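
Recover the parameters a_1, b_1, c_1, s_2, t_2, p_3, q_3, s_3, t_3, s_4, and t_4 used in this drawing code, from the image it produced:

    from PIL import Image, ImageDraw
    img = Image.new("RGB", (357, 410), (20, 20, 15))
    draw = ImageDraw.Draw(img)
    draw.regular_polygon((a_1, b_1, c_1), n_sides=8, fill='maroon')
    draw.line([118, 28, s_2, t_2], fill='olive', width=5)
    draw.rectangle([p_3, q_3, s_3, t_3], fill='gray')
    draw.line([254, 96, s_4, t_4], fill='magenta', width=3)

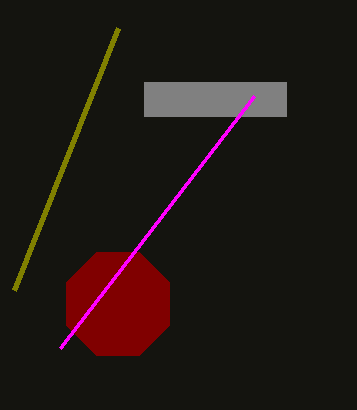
a_1 = 118; b_1 = 304; c_1 = 56; s_2 = 14; t_2 = 290; p_3 = 144; q_3 = 82; s_3 = 286; t_3 = 116; s_4 = 60; t_4 = 348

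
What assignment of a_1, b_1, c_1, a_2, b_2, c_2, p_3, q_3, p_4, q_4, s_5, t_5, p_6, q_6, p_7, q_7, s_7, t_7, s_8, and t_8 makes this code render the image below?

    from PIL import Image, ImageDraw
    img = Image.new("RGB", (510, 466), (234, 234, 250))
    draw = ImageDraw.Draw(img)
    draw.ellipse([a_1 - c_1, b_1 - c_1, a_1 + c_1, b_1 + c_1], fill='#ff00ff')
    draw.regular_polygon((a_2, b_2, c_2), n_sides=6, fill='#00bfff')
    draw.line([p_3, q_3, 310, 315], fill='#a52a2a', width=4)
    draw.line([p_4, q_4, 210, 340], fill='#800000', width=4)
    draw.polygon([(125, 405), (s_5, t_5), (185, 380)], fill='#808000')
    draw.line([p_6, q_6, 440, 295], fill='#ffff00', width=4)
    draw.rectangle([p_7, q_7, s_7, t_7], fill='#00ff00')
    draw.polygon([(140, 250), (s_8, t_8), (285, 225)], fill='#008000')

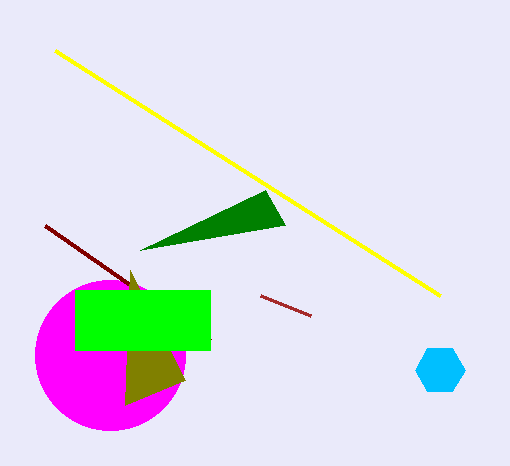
a_1 = 110
b_1 = 355
c_1 = 75
a_2 = 440
b_2 = 370
c_2 = 25
p_3 = 260
q_3 = 295
p_4 = 45
q_4 = 225
s_5 = 130
t_5 = 270
p_6 = 55
q_6 = 50
p_7 = 75
q_7 = 290
s_7 = 210
t_7 = 350
s_8 = 265
t_8 = 190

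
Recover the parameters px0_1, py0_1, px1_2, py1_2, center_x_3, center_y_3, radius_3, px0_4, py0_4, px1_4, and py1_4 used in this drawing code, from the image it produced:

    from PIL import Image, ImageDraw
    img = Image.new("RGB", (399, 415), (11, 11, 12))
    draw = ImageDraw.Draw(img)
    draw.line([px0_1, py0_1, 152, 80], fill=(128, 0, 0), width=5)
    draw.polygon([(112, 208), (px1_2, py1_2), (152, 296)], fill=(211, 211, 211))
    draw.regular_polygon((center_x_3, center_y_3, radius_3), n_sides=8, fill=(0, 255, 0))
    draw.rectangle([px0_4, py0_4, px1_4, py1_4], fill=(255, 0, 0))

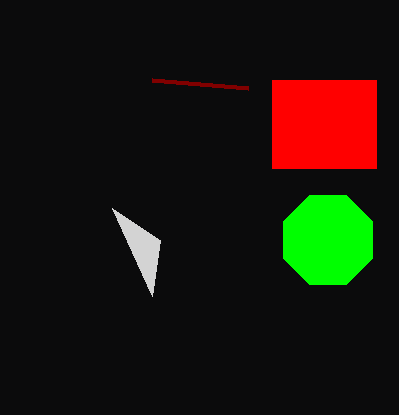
px0_1 = 248; py0_1 = 88; px1_2 = 160; py1_2 = 240; center_x_3 = 328; center_y_3 = 240; radius_3 = 48; px0_4 = 272; py0_4 = 80; px1_4 = 376; py1_4 = 168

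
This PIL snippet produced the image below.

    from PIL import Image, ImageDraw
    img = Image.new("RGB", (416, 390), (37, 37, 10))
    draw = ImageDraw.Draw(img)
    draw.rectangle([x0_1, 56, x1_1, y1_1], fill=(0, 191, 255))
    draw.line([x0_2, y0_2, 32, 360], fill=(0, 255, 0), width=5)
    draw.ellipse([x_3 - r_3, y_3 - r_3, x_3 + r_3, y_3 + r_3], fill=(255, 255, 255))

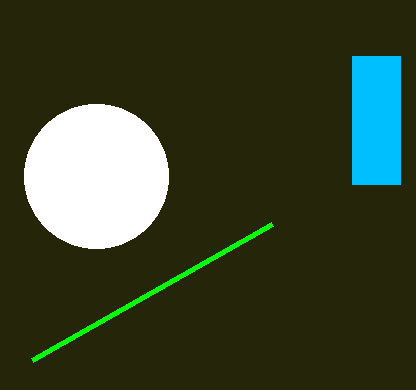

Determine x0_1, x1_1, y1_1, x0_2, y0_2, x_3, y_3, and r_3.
x0_1 = 352, x1_1 = 400, y1_1 = 184, x0_2 = 272, y0_2 = 224, x_3 = 96, y_3 = 176, r_3 = 72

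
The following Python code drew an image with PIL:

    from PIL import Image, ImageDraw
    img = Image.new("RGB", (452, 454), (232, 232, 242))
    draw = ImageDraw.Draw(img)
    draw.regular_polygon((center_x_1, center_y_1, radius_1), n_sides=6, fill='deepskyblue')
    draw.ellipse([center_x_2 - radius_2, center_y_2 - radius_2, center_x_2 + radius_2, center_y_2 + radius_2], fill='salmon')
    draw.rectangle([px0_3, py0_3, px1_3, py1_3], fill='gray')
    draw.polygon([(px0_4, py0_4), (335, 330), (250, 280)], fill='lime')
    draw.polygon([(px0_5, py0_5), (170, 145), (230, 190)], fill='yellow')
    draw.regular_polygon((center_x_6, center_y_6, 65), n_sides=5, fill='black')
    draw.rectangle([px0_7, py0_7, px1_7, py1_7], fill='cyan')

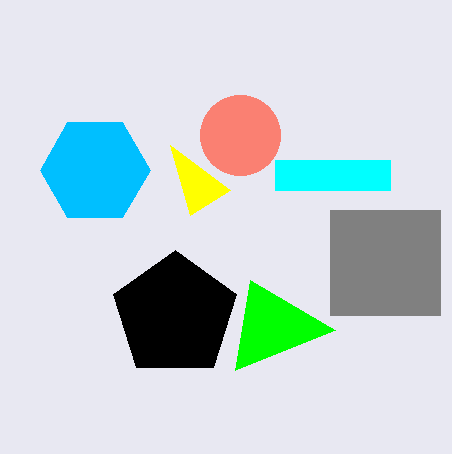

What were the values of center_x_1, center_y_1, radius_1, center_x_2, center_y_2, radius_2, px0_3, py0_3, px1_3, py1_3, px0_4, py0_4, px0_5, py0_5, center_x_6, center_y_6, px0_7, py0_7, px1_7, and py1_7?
center_x_1 = 95, center_y_1 = 170, radius_1 = 55, center_x_2 = 240, center_y_2 = 135, radius_2 = 40, px0_3 = 330, py0_3 = 210, px1_3 = 440, py1_3 = 315, px0_4 = 235, py0_4 = 370, px0_5 = 190, py0_5 = 215, center_x_6 = 175, center_y_6 = 315, px0_7 = 275, py0_7 = 160, px1_7 = 390, py1_7 = 190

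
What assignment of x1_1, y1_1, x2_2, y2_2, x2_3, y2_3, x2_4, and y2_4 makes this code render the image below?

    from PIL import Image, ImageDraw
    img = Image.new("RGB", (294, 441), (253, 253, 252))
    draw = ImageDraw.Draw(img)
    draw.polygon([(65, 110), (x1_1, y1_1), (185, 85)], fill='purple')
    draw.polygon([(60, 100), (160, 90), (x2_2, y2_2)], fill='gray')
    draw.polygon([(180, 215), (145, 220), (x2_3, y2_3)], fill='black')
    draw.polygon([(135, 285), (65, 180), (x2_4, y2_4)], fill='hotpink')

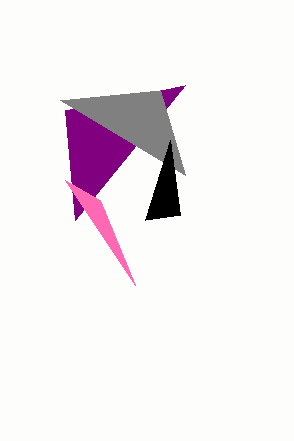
x1_1 = 75, y1_1 = 220, x2_2 = 185, y2_2 = 175, x2_3 = 170, y2_3 = 140, x2_4 = 100, y2_4 = 200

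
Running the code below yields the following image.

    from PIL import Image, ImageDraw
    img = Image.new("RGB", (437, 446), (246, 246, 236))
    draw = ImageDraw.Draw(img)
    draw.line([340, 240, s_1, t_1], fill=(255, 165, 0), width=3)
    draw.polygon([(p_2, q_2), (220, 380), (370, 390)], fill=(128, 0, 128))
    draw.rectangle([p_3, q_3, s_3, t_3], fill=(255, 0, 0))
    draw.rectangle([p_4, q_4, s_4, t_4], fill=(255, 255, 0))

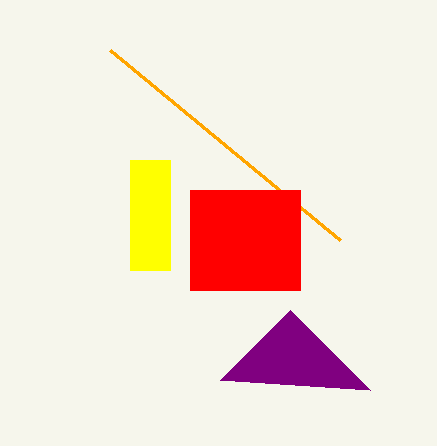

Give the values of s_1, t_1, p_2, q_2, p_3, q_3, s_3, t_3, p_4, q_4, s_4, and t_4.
s_1 = 110, t_1 = 50, p_2 = 290, q_2 = 310, p_3 = 190, q_3 = 190, s_3 = 300, t_3 = 290, p_4 = 130, q_4 = 160, s_4 = 170, t_4 = 270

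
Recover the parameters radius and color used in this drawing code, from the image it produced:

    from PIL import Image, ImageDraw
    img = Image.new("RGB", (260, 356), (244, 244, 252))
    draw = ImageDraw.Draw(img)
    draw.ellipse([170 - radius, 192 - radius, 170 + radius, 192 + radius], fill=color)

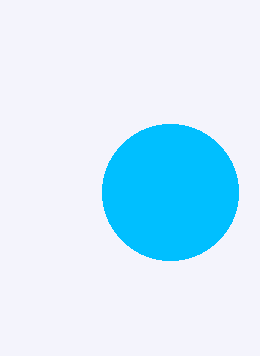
radius = 68, color = 'deepskyblue'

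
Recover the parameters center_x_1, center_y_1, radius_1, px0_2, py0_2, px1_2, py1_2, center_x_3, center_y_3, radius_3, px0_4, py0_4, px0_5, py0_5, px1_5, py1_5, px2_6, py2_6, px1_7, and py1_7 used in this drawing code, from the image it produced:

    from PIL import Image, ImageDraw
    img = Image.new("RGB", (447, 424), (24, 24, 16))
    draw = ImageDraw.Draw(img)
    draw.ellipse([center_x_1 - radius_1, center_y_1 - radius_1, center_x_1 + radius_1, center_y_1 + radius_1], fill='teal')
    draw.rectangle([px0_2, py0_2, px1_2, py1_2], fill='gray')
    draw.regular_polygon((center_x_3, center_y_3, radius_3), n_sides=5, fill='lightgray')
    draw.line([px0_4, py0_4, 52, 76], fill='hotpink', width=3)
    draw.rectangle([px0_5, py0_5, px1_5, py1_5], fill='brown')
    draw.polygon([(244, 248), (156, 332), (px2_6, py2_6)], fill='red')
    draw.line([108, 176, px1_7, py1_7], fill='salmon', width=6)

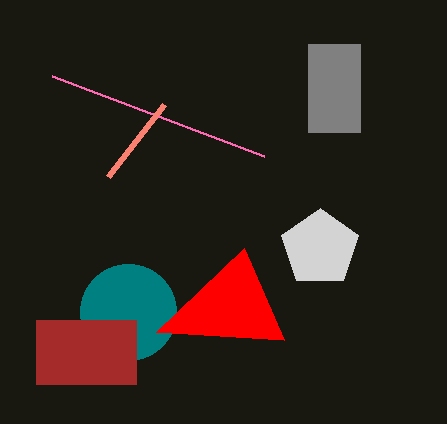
center_x_1 = 128
center_y_1 = 312
radius_1 = 48
px0_2 = 308
py0_2 = 44
px1_2 = 360
py1_2 = 132
center_x_3 = 320
center_y_3 = 248
radius_3 = 40
px0_4 = 264
py0_4 = 156
px0_5 = 36
py0_5 = 320
px1_5 = 136
py1_5 = 384
px2_6 = 284
py2_6 = 340
px1_7 = 164
py1_7 = 104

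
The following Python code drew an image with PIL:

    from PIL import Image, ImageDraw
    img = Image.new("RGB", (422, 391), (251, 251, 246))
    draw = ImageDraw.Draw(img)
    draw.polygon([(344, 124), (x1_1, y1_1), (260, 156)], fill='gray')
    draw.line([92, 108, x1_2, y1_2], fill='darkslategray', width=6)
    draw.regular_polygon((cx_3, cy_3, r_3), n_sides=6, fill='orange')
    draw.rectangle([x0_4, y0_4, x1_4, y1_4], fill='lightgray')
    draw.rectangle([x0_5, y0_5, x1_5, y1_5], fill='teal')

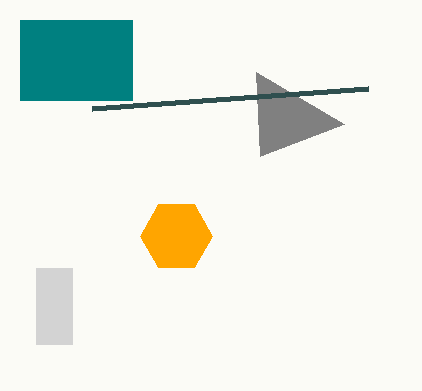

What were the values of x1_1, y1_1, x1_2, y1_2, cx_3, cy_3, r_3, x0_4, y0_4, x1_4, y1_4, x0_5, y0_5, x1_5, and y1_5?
x1_1 = 256; y1_1 = 72; x1_2 = 368; y1_2 = 88; cx_3 = 176; cy_3 = 236; r_3 = 36; x0_4 = 36; y0_4 = 268; x1_4 = 72; y1_4 = 344; x0_5 = 20; y0_5 = 20; x1_5 = 132; y1_5 = 100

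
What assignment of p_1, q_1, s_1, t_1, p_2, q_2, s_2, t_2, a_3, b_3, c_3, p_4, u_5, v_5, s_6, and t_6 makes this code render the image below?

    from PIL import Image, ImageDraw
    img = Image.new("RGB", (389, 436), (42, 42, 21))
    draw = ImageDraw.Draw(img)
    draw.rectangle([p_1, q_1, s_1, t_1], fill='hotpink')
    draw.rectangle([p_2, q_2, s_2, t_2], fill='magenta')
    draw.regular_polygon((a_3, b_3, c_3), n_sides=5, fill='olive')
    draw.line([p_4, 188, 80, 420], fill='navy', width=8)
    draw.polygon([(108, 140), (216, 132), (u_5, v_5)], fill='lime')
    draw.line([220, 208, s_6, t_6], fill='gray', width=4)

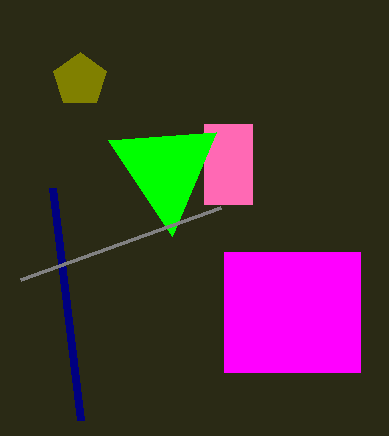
p_1 = 204
q_1 = 124
s_1 = 252
t_1 = 204
p_2 = 224
q_2 = 252
s_2 = 360
t_2 = 372
a_3 = 80
b_3 = 80
c_3 = 28
p_4 = 52
u_5 = 172
v_5 = 236
s_6 = 20
t_6 = 280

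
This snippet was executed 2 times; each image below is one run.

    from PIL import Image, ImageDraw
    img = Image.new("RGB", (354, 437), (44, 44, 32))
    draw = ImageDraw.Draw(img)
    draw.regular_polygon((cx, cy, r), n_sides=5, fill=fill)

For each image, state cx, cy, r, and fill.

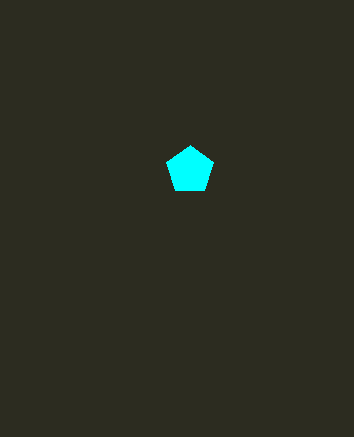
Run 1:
cx = 190, cy = 170, r = 25, fill = 'cyan'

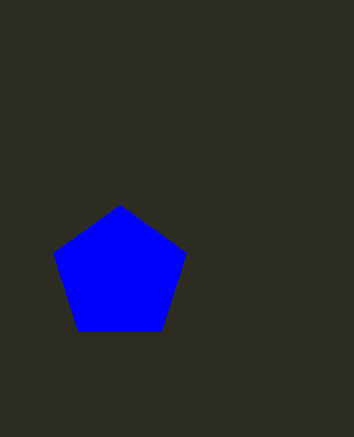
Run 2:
cx = 120, cy = 275, r = 70, fill = 'blue'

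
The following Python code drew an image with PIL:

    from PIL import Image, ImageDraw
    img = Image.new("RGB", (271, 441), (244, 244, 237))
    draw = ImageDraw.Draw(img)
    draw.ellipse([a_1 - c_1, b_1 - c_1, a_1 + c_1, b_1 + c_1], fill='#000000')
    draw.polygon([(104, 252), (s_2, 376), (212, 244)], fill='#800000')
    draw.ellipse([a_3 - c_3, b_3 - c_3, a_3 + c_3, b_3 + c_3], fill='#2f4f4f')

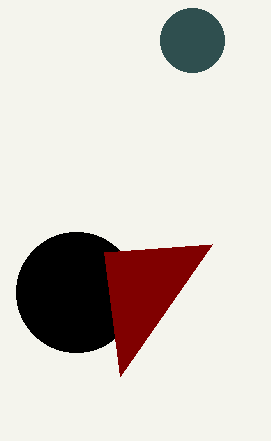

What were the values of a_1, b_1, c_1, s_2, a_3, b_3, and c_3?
a_1 = 76, b_1 = 292, c_1 = 60, s_2 = 120, a_3 = 192, b_3 = 40, c_3 = 32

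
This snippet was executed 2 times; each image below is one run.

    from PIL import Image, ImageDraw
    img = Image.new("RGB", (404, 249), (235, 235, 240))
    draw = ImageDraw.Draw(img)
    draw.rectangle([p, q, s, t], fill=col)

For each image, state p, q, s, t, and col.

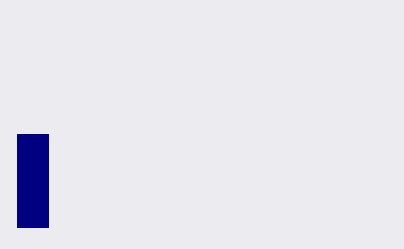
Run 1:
p = 17; q = 134; s = 48; t = 227; col = 'navy'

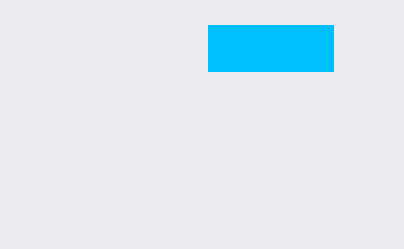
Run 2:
p = 208, q = 25, s = 333, t = 71, col = 'deepskyblue'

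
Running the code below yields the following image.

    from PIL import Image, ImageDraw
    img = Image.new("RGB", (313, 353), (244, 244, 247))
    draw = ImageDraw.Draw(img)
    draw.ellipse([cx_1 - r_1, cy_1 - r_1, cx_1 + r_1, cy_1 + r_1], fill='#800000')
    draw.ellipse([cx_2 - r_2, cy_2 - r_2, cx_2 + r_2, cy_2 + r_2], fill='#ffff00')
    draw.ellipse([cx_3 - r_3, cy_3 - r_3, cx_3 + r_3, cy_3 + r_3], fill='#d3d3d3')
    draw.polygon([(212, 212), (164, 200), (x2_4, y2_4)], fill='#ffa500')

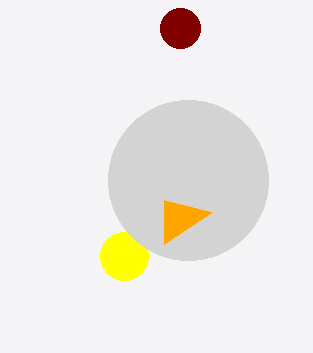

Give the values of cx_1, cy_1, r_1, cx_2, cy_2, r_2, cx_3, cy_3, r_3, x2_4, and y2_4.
cx_1 = 180
cy_1 = 28
r_1 = 20
cx_2 = 124
cy_2 = 256
r_2 = 24
cx_3 = 188
cy_3 = 180
r_3 = 80
x2_4 = 164
y2_4 = 244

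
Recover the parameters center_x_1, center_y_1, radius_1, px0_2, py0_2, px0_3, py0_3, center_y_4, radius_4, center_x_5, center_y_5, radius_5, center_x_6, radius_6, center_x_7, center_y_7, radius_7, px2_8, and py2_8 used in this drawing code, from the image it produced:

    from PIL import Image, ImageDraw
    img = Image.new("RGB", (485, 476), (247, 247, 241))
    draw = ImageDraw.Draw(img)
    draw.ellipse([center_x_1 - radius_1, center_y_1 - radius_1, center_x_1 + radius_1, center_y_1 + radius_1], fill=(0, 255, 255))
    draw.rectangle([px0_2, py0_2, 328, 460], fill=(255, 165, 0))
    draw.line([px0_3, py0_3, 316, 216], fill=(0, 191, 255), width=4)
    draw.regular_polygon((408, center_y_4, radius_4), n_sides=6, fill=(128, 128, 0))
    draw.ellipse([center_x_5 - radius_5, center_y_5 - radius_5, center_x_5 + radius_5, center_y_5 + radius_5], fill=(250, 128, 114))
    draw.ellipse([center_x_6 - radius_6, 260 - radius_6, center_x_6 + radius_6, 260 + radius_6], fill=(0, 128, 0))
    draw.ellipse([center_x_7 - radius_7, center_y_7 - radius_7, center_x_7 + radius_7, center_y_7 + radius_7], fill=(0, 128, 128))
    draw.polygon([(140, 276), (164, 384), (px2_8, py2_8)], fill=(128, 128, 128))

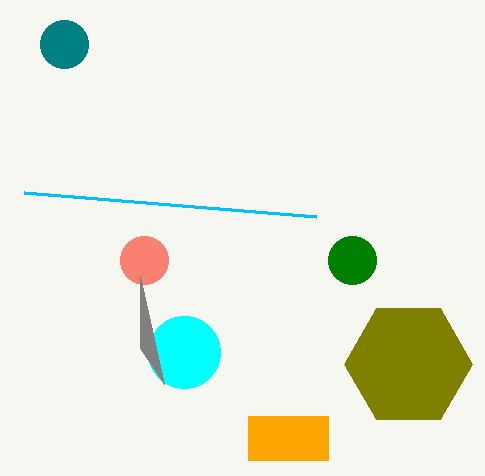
center_x_1 = 184
center_y_1 = 352
radius_1 = 36
px0_2 = 248
py0_2 = 416
px0_3 = 24
py0_3 = 192
center_y_4 = 364
radius_4 = 64
center_x_5 = 144
center_y_5 = 260
radius_5 = 24
center_x_6 = 352
radius_6 = 24
center_x_7 = 64
center_y_7 = 44
radius_7 = 24
px2_8 = 140
py2_8 = 348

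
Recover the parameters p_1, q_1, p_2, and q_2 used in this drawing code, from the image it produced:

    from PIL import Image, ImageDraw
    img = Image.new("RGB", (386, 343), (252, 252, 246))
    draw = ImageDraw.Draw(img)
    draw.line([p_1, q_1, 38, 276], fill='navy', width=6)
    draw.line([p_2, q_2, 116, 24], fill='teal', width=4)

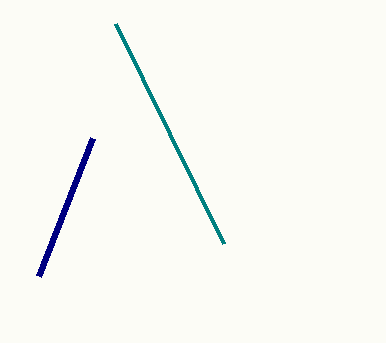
p_1 = 92, q_1 = 138, p_2 = 224, q_2 = 244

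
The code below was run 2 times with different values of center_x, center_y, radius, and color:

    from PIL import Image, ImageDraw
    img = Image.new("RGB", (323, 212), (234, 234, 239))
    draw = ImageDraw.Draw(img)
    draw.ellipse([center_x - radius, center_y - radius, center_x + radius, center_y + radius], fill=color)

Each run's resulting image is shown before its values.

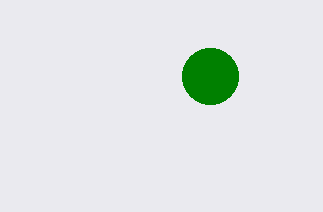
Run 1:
center_x = 210
center_y = 76
radius = 28
color = 'green'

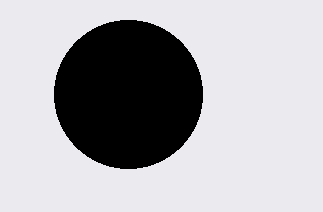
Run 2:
center_x = 128; center_y = 94; radius = 74; color = 'black'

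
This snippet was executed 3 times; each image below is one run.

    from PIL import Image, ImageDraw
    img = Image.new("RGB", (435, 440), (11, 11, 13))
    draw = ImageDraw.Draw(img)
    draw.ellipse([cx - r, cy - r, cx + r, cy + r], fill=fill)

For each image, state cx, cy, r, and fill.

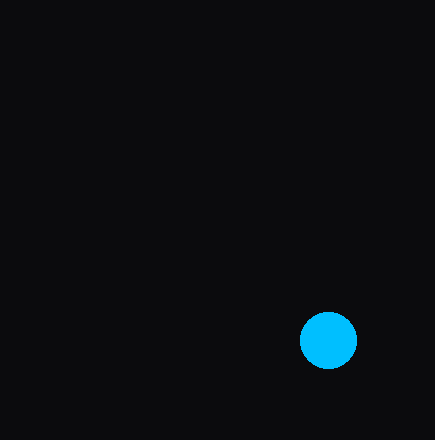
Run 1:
cx = 328
cy = 340
r = 28
fill = 'deepskyblue'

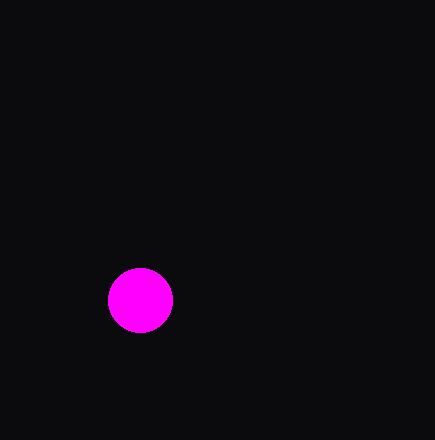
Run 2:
cx = 140
cy = 300
r = 32
fill = 'magenta'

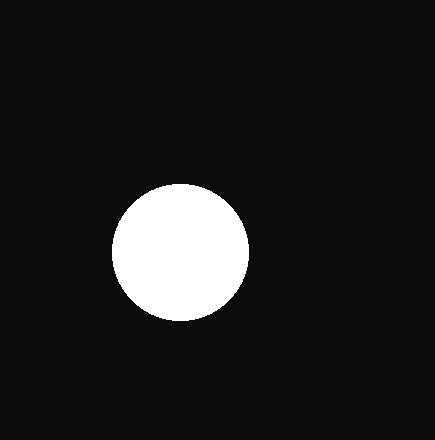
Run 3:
cx = 180; cy = 252; r = 68; fill = 'white'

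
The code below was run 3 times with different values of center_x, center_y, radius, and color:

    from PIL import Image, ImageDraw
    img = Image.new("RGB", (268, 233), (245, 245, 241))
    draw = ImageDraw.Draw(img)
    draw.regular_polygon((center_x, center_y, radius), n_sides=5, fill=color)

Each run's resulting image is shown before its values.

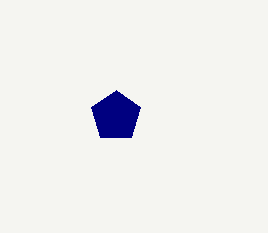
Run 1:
center_x = 116; center_y = 116; radius = 26; color = 'navy'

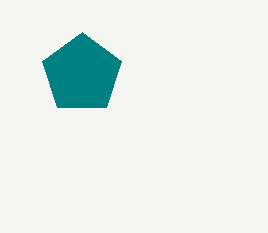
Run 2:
center_x = 82; center_y = 74; radius = 42; color = 'teal'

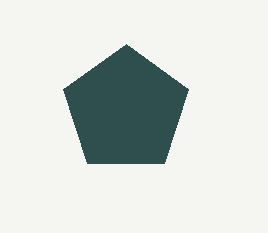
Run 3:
center_x = 126, center_y = 110, radius = 66, color = 'darkslategray'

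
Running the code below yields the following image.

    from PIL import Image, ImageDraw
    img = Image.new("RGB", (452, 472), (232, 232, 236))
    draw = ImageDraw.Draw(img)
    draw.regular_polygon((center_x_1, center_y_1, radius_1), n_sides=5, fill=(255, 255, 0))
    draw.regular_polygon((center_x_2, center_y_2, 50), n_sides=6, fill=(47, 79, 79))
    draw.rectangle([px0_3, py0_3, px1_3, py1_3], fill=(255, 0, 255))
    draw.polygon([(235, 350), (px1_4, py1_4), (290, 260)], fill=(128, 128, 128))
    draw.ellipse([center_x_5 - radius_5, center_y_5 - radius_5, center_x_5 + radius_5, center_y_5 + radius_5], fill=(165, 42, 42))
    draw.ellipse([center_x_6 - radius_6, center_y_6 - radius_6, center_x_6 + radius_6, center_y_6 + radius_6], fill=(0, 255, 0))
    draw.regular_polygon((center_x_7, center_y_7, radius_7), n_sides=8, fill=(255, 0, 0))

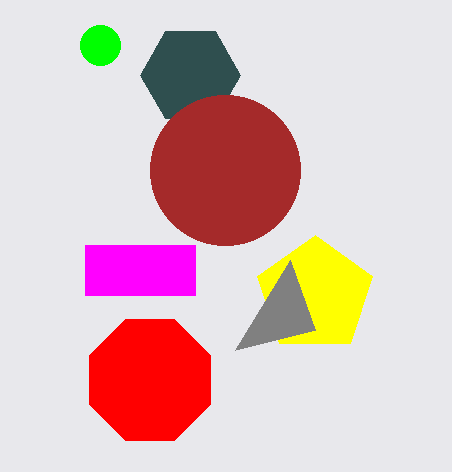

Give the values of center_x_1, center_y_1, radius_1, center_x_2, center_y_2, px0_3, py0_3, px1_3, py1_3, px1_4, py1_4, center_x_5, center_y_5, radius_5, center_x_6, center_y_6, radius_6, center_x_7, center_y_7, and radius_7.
center_x_1 = 315, center_y_1 = 295, radius_1 = 60, center_x_2 = 190, center_y_2 = 75, px0_3 = 85, py0_3 = 245, px1_3 = 195, py1_3 = 295, px1_4 = 315, py1_4 = 330, center_x_5 = 225, center_y_5 = 170, radius_5 = 75, center_x_6 = 100, center_y_6 = 45, radius_6 = 20, center_x_7 = 150, center_y_7 = 380, radius_7 = 65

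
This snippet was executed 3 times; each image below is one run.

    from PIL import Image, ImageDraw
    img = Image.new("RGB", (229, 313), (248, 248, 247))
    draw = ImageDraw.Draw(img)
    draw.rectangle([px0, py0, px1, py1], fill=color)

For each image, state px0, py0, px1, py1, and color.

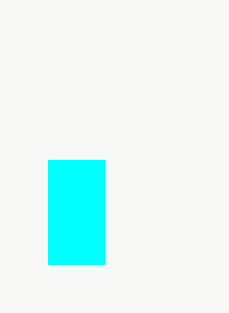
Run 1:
px0 = 48, py0 = 160, px1 = 104, py1 = 264, color = 'cyan'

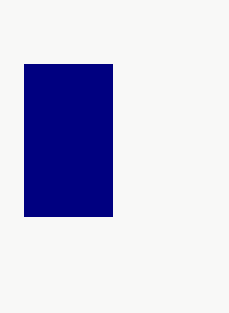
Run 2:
px0 = 24; py0 = 64; px1 = 112; py1 = 216; color = 'navy'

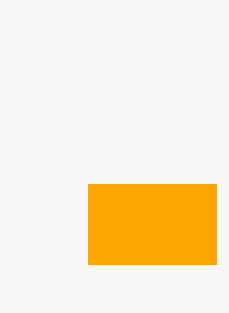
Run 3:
px0 = 88, py0 = 184, px1 = 216, py1 = 264, color = 'orange'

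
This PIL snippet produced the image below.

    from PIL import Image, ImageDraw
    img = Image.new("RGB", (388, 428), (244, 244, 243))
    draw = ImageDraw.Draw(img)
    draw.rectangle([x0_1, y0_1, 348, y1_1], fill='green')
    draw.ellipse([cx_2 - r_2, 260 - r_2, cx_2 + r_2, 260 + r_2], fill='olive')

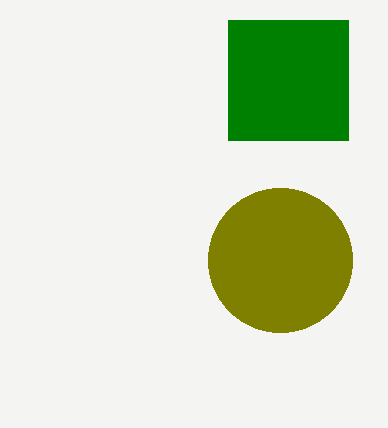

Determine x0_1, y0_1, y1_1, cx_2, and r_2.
x0_1 = 228
y0_1 = 20
y1_1 = 140
cx_2 = 280
r_2 = 72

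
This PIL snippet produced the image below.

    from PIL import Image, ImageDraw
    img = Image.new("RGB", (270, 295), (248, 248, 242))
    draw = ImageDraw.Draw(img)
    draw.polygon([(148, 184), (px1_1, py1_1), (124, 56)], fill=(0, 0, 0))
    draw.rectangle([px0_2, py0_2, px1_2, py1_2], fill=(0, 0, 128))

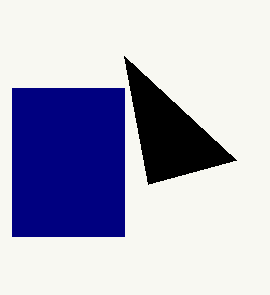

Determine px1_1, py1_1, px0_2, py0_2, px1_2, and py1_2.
px1_1 = 236; py1_1 = 160; px0_2 = 12; py0_2 = 88; px1_2 = 124; py1_2 = 236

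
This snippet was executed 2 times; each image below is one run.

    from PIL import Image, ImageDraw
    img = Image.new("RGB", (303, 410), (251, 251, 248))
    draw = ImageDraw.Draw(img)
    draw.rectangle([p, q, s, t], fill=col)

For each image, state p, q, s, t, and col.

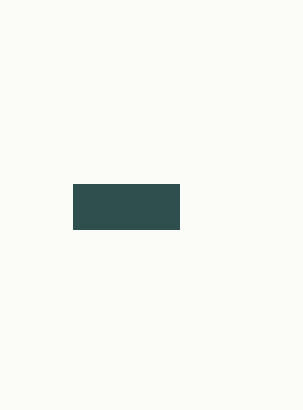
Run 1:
p = 73, q = 184, s = 179, t = 229, col = 'darkslategray'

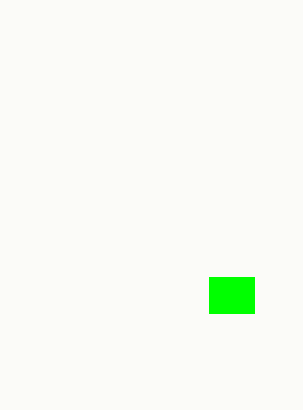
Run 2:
p = 209, q = 277, s = 254, t = 313, col = 'lime'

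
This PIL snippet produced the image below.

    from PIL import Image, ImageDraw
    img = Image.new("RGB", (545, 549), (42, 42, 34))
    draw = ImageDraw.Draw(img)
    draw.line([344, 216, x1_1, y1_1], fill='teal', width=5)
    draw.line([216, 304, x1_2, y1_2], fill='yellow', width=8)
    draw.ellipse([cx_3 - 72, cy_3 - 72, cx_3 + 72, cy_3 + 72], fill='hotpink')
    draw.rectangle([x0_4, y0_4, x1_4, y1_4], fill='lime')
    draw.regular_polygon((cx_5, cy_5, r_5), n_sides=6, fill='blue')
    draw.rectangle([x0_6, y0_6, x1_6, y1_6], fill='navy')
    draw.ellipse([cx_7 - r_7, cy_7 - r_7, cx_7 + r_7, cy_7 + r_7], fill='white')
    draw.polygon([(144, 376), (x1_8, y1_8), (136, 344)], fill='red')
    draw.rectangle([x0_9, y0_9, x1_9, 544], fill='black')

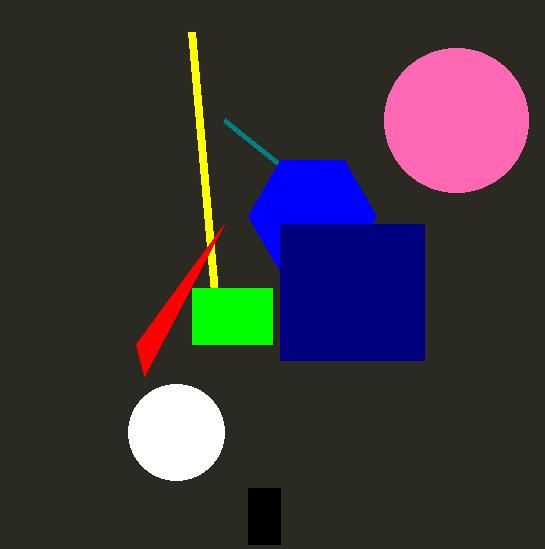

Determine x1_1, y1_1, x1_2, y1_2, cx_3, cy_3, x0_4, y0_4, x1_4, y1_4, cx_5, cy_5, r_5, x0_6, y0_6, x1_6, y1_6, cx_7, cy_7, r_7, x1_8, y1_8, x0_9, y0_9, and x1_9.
x1_1 = 224
y1_1 = 120
x1_2 = 192
y1_2 = 32
cx_3 = 456
cy_3 = 120
x0_4 = 192
y0_4 = 288
x1_4 = 272
y1_4 = 344
cx_5 = 312
cy_5 = 216
r_5 = 64
x0_6 = 280
y0_6 = 224
x1_6 = 424
y1_6 = 360
cx_7 = 176
cy_7 = 432
r_7 = 48
x1_8 = 224
y1_8 = 224
x0_9 = 248
y0_9 = 488
x1_9 = 280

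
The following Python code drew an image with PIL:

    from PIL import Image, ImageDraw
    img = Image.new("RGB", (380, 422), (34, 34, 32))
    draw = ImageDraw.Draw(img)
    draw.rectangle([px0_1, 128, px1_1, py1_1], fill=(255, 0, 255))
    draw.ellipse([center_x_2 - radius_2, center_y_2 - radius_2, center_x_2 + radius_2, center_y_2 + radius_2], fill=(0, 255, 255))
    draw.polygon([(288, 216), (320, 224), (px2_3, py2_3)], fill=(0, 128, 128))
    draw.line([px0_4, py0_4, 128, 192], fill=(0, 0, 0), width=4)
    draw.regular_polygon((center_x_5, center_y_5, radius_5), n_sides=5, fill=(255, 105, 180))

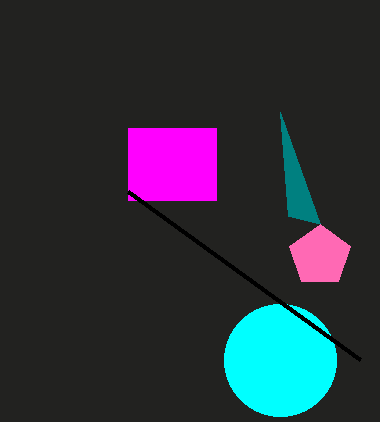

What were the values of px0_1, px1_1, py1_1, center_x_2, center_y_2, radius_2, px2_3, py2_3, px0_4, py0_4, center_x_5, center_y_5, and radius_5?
px0_1 = 128, px1_1 = 216, py1_1 = 200, center_x_2 = 280, center_y_2 = 360, radius_2 = 56, px2_3 = 280, py2_3 = 112, px0_4 = 360, py0_4 = 360, center_x_5 = 320, center_y_5 = 256, radius_5 = 32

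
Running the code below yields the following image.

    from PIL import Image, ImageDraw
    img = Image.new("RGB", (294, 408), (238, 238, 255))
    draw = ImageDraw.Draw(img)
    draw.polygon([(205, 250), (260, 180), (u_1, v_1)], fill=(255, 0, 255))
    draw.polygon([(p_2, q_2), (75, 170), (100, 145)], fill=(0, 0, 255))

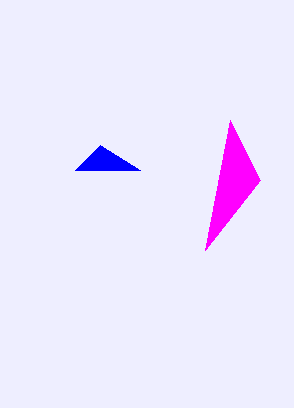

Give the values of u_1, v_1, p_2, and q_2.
u_1 = 230; v_1 = 120; p_2 = 140; q_2 = 170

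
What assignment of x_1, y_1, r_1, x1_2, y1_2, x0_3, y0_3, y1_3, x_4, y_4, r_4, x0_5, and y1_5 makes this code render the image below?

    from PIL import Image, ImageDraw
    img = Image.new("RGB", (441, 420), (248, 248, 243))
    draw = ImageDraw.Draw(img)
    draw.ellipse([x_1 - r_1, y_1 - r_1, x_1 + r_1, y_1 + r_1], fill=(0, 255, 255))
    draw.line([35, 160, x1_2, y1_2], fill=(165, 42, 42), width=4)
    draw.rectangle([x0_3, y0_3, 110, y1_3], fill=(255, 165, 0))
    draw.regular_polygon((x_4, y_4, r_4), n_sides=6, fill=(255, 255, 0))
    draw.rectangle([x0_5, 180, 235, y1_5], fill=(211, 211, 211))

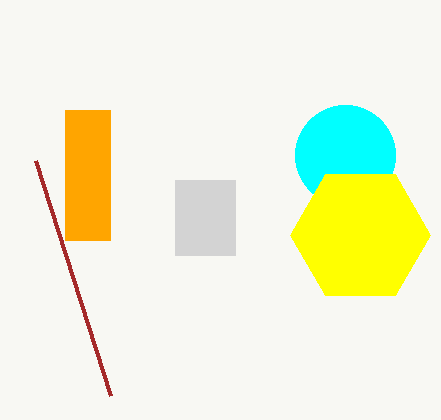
x_1 = 345
y_1 = 155
r_1 = 50
x1_2 = 110
y1_2 = 395
x0_3 = 65
y0_3 = 110
y1_3 = 240
x_4 = 360
y_4 = 235
r_4 = 70
x0_5 = 175
y1_5 = 255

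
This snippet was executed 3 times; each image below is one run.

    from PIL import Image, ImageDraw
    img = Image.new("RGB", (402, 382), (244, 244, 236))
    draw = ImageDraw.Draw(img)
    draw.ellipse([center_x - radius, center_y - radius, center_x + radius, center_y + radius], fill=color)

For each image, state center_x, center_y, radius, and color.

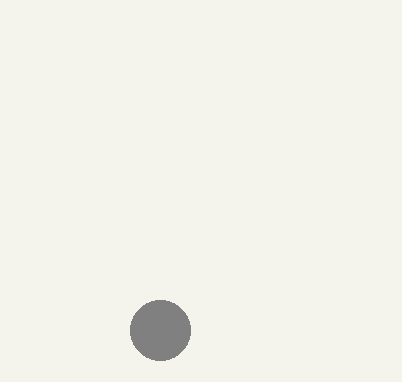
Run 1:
center_x = 160
center_y = 330
radius = 30
color = 'gray'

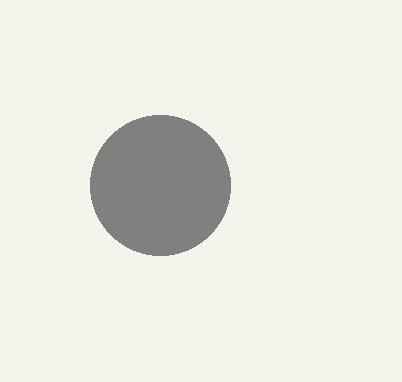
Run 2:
center_x = 160; center_y = 185; radius = 70; color = 'gray'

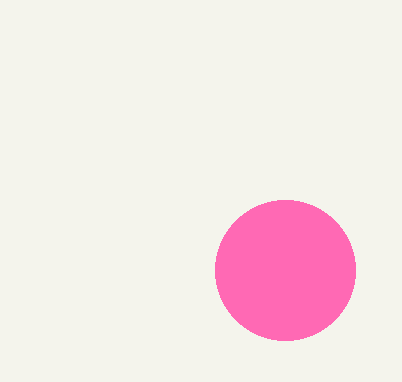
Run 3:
center_x = 285
center_y = 270
radius = 70
color = 'hotpink'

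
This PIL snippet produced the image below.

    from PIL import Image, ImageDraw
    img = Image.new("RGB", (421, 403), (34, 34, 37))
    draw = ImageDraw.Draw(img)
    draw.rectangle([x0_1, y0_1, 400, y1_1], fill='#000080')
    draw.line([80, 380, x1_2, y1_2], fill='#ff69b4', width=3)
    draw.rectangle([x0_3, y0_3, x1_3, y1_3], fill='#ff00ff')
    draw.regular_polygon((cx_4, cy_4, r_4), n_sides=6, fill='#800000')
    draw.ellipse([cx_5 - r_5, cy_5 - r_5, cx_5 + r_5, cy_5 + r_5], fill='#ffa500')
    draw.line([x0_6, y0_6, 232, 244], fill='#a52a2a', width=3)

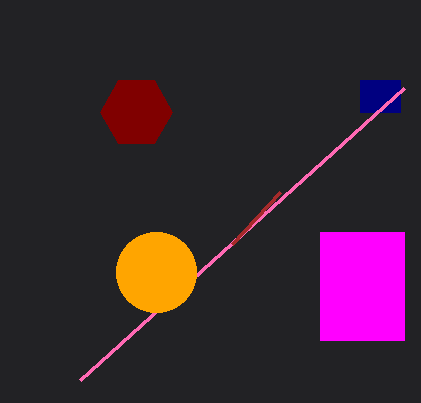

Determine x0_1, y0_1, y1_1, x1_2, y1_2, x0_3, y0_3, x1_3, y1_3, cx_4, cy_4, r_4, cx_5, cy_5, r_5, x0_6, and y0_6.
x0_1 = 360; y0_1 = 80; y1_1 = 112; x1_2 = 404; y1_2 = 88; x0_3 = 320; y0_3 = 232; x1_3 = 404; y1_3 = 340; cx_4 = 136; cy_4 = 112; r_4 = 36; cx_5 = 156; cy_5 = 272; r_5 = 40; x0_6 = 280; y0_6 = 192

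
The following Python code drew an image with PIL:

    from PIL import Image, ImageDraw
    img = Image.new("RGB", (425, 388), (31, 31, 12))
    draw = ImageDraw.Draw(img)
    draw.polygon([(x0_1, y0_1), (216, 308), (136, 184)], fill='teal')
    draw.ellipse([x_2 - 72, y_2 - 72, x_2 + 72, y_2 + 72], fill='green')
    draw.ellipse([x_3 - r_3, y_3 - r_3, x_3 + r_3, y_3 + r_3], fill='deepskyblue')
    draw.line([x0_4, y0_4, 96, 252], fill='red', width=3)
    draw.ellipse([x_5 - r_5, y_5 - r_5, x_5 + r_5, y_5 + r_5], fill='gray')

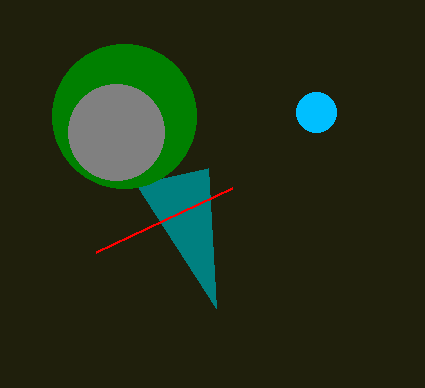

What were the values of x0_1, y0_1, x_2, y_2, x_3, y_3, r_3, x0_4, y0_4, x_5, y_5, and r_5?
x0_1 = 208; y0_1 = 168; x_2 = 124; y_2 = 116; x_3 = 316; y_3 = 112; r_3 = 20; x0_4 = 232; y0_4 = 188; x_5 = 116; y_5 = 132; r_5 = 48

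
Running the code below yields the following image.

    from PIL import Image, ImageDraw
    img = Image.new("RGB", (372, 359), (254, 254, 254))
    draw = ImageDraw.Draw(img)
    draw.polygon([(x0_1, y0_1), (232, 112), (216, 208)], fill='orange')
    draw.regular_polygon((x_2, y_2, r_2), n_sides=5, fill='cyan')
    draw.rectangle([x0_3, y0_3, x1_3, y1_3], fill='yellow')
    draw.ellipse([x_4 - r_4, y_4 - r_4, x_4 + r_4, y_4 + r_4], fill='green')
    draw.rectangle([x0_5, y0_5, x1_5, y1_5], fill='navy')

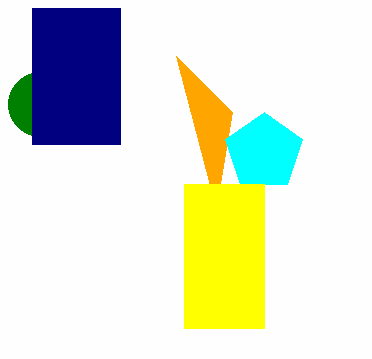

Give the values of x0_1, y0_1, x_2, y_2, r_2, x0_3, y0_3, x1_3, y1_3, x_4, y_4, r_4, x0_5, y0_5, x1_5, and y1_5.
x0_1 = 176
y0_1 = 56
x_2 = 264
y_2 = 152
r_2 = 40
x0_3 = 184
y0_3 = 184
x1_3 = 264
y1_3 = 328
x_4 = 40
y_4 = 104
r_4 = 32
x0_5 = 32
y0_5 = 8
x1_5 = 120
y1_5 = 144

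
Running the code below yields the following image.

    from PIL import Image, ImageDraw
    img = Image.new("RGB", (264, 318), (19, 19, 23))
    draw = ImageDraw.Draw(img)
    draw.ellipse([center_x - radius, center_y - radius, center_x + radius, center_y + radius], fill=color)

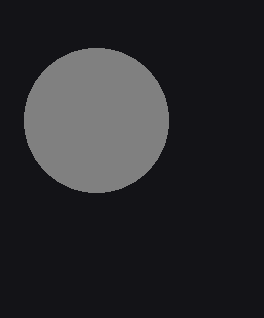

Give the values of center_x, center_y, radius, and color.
center_x = 96
center_y = 120
radius = 72
color = 'gray'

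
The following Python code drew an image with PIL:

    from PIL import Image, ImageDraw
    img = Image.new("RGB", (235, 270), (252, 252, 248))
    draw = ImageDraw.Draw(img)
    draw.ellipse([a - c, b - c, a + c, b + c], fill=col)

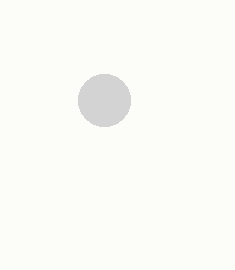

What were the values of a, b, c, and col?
a = 104, b = 100, c = 26, col = 'lightgray'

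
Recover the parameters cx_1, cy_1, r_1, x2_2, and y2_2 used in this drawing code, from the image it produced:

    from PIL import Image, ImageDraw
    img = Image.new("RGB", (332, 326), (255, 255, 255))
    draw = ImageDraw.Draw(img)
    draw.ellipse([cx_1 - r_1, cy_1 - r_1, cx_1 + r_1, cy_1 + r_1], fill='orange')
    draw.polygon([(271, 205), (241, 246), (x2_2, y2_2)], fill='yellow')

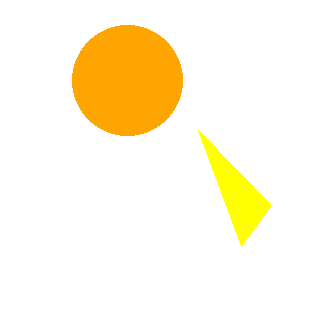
cx_1 = 127; cy_1 = 80; r_1 = 55; x2_2 = 198; y2_2 = 130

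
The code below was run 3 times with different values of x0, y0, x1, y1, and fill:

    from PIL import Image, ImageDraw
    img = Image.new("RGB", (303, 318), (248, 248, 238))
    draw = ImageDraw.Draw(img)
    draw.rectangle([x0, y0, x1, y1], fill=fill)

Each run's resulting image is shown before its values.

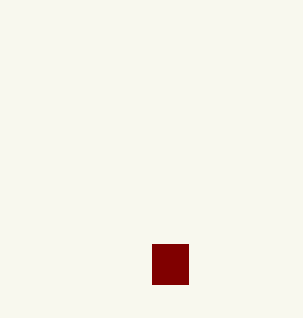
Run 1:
x0 = 152, y0 = 244, x1 = 188, y1 = 284, fill = 'maroon'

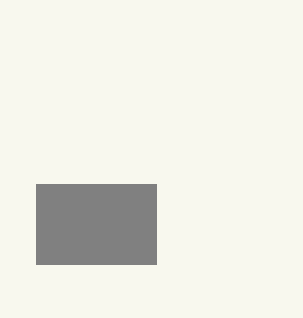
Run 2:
x0 = 36; y0 = 184; x1 = 156; y1 = 264; fill = 'gray'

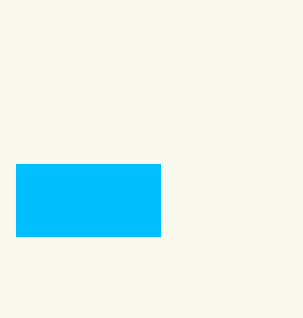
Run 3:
x0 = 16, y0 = 164, x1 = 160, y1 = 236, fill = 'deepskyblue'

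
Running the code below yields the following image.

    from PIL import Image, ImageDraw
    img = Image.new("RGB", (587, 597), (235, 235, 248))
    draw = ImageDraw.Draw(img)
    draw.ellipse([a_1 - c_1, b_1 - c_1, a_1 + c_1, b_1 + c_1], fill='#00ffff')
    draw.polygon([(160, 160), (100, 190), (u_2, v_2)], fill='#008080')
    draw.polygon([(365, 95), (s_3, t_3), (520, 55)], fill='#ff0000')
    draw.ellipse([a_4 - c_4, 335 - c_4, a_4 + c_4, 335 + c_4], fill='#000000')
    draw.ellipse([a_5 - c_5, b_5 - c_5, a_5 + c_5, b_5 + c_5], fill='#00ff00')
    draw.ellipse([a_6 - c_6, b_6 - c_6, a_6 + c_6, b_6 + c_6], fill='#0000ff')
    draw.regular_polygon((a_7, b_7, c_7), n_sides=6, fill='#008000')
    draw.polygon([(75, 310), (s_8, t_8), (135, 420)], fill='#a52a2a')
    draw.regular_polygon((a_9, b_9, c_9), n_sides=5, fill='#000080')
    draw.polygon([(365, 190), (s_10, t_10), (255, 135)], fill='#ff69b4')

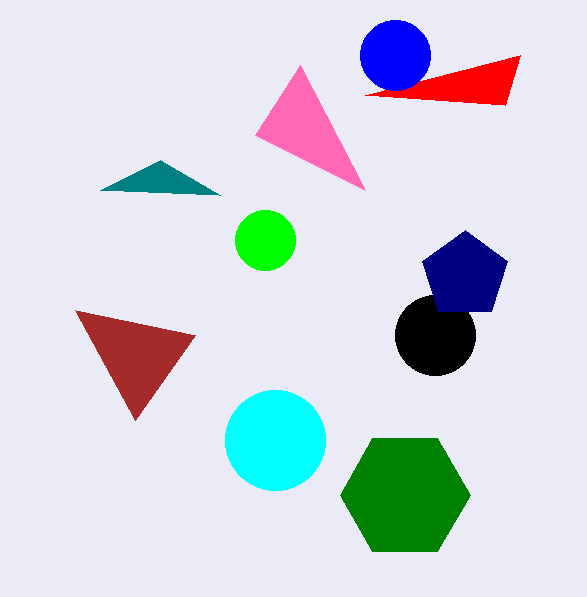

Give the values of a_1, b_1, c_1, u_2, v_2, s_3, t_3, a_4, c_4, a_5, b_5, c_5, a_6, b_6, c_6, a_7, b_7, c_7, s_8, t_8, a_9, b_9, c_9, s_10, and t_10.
a_1 = 275, b_1 = 440, c_1 = 50, u_2 = 220, v_2 = 195, s_3 = 505, t_3 = 105, a_4 = 435, c_4 = 40, a_5 = 265, b_5 = 240, c_5 = 30, a_6 = 395, b_6 = 55, c_6 = 35, a_7 = 405, b_7 = 495, c_7 = 65, s_8 = 195, t_8 = 335, a_9 = 465, b_9 = 275, c_9 = 45, s_10 = 300, t_10 = 65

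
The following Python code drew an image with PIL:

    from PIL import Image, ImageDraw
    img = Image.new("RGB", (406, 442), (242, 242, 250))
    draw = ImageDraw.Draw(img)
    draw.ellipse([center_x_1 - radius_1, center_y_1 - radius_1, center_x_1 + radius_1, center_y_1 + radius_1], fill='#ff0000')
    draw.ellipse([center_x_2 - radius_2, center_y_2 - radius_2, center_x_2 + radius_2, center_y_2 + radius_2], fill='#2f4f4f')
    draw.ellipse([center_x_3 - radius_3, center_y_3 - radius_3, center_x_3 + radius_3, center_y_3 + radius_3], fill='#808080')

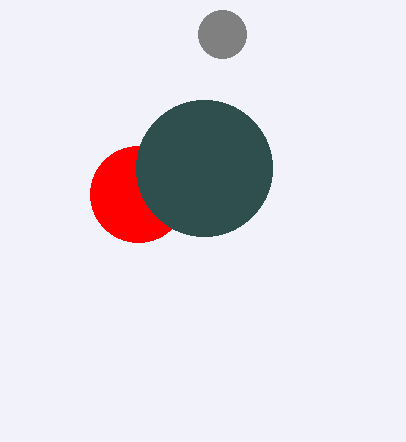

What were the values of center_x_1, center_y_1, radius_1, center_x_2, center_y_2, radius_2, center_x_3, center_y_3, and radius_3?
center_x_1 = 138; center_y_1 = 194; radius_1 = 48; center_x_2 = 204; center_y_2 = 168; radius_2 = 68; center_x_3 = 222; center_y_3 = 34; radius_3 = 24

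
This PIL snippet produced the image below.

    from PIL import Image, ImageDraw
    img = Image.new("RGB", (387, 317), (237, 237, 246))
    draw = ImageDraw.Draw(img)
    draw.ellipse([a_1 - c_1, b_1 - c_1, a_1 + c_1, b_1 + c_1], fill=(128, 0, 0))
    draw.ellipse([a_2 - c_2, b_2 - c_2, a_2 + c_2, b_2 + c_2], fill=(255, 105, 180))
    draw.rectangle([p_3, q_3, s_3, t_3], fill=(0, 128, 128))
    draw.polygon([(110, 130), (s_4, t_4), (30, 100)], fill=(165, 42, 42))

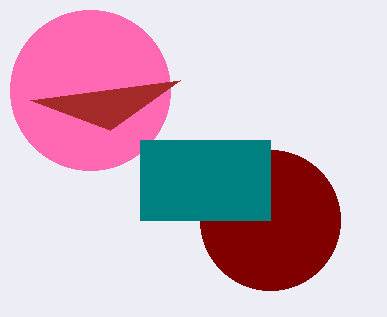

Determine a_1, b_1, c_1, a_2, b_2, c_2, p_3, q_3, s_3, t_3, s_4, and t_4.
a_1 = 270; b_1 = 220; c_1 = 70; a_2 = 90; b_2 = 90; c_2 = 80; p_3 = 140; q_3 = 140; s_3 = 270; t_3 = 220; s_4 = 180; t_4 = 80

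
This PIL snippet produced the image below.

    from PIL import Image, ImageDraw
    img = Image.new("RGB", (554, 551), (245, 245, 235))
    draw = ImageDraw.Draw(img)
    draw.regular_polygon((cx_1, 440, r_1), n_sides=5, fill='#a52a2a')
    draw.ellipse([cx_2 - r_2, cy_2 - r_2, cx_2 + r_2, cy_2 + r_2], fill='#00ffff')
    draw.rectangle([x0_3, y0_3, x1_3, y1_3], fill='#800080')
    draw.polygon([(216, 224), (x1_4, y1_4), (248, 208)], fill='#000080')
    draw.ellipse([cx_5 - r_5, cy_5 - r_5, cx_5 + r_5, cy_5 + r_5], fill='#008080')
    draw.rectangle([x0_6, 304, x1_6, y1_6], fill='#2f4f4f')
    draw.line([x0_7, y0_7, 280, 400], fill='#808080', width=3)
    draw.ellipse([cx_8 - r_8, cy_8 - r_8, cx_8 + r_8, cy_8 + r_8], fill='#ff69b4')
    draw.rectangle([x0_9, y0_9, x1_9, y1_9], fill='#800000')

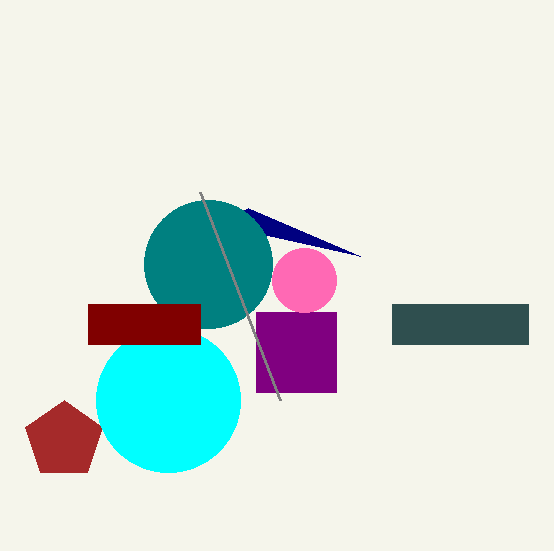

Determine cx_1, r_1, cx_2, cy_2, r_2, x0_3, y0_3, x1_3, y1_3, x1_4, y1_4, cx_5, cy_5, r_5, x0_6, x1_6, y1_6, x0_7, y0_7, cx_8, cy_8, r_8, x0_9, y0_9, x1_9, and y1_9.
cx_1 = 64
r_1 = 40
cx_2 = 168
cy_2 = 400
r_2 = 72
x0_3 = 256
y0_3 = 312
x1_3 = 336
y1_3 = 392
x1_4 = 360
y1_4 = 256
cx_5 = 208
cy_5 = 264
r_5 = 64
x0_6 = 392
x1_6 = 528
y1_6 = 344
x0_7 = 200
y0_7 = 192
cx_8 = 304
cy_8 = 280
r_8 = 32
x0_9 = 88
y0_9 = 304
x1_9 = 200
y1_9 = 344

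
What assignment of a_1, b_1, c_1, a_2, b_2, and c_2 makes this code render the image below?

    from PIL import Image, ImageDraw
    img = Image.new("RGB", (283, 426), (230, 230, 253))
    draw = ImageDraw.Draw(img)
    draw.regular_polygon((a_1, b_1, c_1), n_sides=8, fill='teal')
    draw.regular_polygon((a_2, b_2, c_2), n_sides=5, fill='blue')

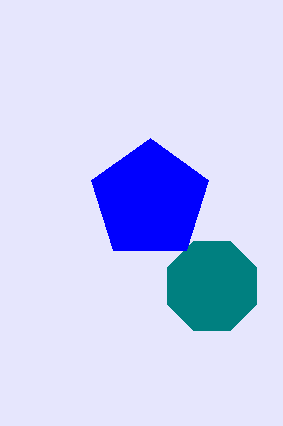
a_1 = 212
b_1 = 286
c_1 = 48
a_2 = 150
b_2 = 200
c_2 = 62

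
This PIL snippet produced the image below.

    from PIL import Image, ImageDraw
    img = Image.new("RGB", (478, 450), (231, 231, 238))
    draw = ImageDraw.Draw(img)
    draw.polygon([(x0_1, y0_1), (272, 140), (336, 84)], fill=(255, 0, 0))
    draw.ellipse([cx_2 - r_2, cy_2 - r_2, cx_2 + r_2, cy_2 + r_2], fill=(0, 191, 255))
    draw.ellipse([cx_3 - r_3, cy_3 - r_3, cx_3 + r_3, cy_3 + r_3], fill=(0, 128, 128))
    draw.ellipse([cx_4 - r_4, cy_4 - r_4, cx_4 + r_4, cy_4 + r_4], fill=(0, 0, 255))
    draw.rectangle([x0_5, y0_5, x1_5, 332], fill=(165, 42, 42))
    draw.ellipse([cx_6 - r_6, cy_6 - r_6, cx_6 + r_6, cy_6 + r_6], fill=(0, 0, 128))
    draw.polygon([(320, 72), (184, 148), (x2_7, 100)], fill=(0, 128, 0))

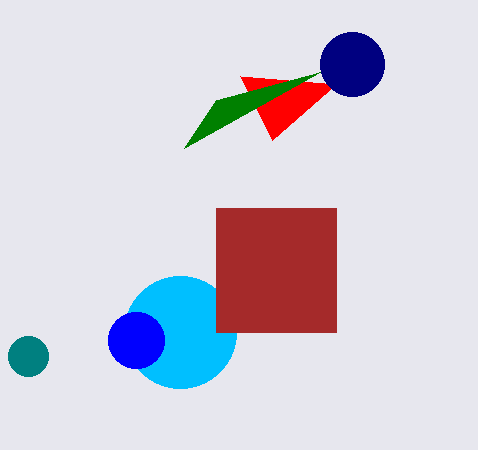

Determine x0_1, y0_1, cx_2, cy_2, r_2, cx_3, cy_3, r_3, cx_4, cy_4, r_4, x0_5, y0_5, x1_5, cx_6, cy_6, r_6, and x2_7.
x0_1 = 240
y0_1 = 76
cx_2 = 180
cy_2 = 332
r_2 = 56
cx_3 = 28
cy_3 = 356
r_3 = 20
cx_4 = 136
cy_4 = 340
r_4 = 28
x0_5 = 216
y0_5 = 208
x1_5 = 336
cx_6 = 352
cy_6 = 64
r_6 = 32
x2_7 = 216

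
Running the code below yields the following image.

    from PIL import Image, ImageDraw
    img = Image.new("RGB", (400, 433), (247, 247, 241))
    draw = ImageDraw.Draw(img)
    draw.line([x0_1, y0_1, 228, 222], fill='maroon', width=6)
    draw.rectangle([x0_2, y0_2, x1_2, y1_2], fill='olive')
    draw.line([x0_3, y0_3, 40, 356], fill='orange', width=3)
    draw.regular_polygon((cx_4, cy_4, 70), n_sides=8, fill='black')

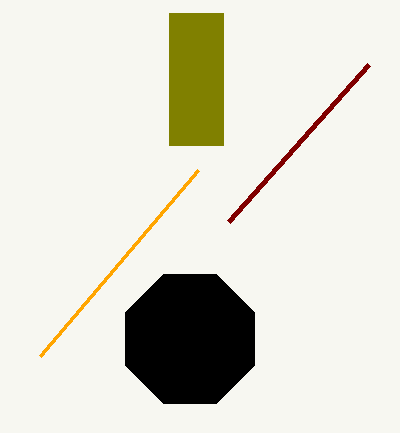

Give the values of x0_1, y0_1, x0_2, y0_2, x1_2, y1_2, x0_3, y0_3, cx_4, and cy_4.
x0_1 = 368, y0_1 = 65, x0_2 = 169, y0_2 = 13, x1_2 = 223, y1_2 = 145, x0_3 = 198, y0_3 = 170, cx_4 = 190, cy_4 = 339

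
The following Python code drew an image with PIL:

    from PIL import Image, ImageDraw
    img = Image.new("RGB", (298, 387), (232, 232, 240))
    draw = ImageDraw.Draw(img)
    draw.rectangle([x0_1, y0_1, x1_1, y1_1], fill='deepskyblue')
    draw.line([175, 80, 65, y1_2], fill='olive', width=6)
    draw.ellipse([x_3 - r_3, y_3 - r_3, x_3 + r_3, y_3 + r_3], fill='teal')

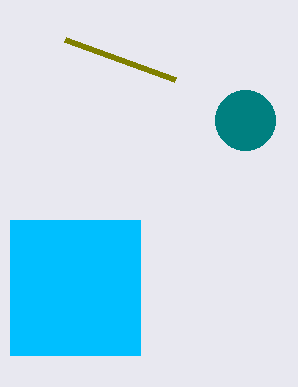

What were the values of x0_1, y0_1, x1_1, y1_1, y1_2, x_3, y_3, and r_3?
x0_1 = 10; y0_1 = 220; x1_1 = 140; y1_1 = 355; y1_2 = 40; x_3 = 245; y_3 = 120; r_3 = 30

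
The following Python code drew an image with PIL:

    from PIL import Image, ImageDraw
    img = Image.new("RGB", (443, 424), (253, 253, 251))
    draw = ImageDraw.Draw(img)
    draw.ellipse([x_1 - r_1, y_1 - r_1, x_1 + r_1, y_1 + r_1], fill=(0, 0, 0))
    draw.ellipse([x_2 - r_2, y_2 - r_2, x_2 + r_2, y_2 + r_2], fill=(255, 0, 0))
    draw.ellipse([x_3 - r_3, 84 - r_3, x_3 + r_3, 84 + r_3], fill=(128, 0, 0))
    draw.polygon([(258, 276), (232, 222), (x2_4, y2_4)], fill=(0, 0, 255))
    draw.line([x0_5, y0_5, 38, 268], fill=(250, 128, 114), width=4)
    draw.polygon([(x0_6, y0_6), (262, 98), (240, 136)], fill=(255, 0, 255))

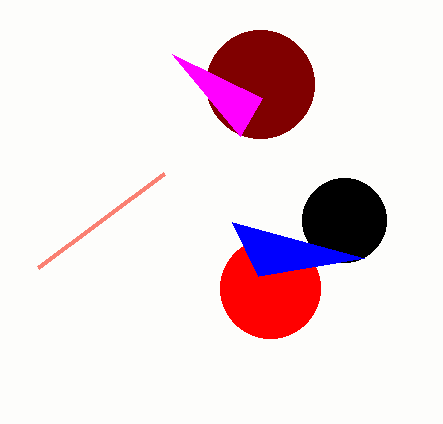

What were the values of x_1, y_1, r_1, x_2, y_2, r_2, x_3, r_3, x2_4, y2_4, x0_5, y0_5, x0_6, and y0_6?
x_1 = 344
y_1 = 220
r_1 = 42
x_2 = 270
y_2 = 288
r_2 = 50
x_3 = 260
r_3 = 54
x2_4 = 364
y2_4 = 258
x0_5 = 164
y0_5 = 174
x0_6 = 172
y0_6 = 54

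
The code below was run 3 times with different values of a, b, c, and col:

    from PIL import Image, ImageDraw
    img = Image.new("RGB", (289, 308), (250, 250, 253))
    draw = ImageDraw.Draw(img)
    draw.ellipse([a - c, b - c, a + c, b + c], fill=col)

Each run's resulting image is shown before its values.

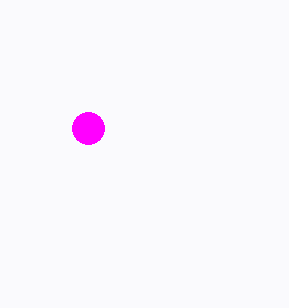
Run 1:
a = 88; b = 128; c = 16; col = 'magenta'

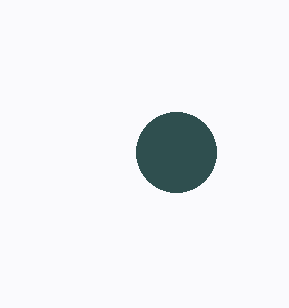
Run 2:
a = 176
b = 152
c = 40
col = 'darkslategray'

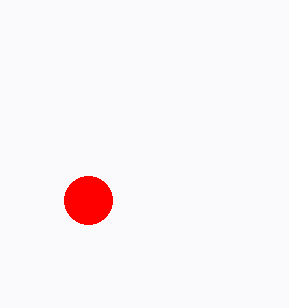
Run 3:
a = 88
b = 200
c = 24
col = 'red'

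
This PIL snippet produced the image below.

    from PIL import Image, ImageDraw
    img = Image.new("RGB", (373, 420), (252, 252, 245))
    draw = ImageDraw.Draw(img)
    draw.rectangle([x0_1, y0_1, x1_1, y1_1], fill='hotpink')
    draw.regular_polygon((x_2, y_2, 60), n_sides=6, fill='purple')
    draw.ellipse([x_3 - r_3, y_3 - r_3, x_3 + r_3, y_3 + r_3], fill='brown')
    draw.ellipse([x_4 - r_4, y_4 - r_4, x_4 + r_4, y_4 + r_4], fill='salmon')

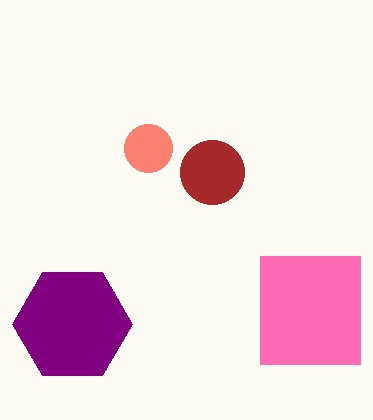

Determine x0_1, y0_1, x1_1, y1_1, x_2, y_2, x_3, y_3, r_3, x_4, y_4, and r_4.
x0_1 = 260
y0_1 = 256
x1_1 = 360
y1_1 = 364
x_2 = 72
y_2 = 324
x_3 = 212
y_3 = 172
r_3 = 32
x_4 = 148
y_4 = 148
r_4 = 24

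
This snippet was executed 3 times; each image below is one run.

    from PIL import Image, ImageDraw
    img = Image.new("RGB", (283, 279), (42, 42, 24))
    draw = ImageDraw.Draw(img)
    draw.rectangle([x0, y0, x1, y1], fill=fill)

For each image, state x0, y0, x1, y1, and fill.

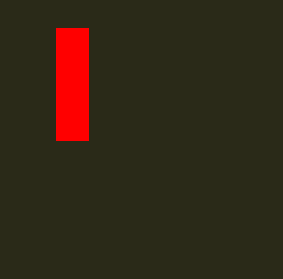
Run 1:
x0 = 56, y0 = 28, x1 = 88, y1 = 140, fill = 'red'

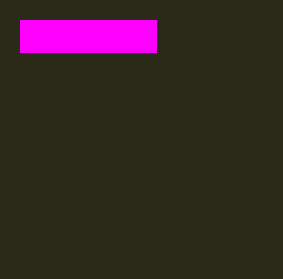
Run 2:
x0 = 20, y0 = 20, x1 = 156, y1 = 52, fill = 'magenta'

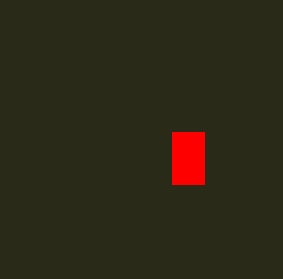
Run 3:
x0 = 172, y0 = 132, x1 = 204, y1 = 184, fill = 'red'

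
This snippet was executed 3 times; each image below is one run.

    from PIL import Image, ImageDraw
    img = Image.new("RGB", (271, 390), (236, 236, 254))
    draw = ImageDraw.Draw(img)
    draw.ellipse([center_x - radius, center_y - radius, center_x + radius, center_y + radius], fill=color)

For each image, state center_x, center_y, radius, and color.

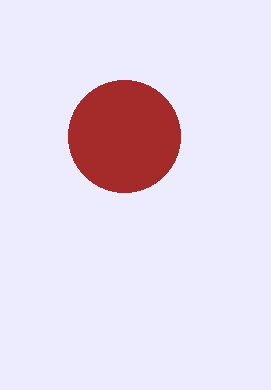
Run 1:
center_x = 124; center_y = 136; radius = 56; color = 'brown'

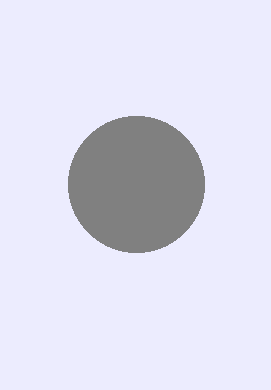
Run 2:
center_x = 136, center_y = 184, radius = 68, color = 'gray'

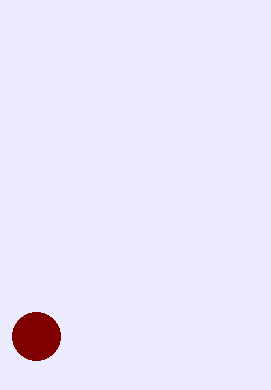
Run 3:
center_x = 36, center_y = 336, radius = 24, color = 'maroon'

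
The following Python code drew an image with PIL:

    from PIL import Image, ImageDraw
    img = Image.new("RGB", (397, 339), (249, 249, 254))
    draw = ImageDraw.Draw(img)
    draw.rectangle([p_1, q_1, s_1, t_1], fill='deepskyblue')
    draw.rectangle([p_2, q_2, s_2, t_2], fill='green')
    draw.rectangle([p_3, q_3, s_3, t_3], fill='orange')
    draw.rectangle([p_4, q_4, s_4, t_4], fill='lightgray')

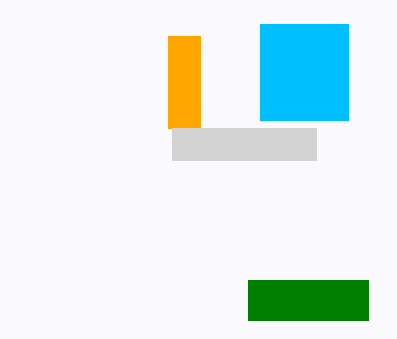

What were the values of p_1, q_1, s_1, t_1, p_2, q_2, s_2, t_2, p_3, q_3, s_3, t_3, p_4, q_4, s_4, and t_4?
p_1 = 260; q_1 = 24; s_1 = 348; t_1 = 120; p_2 = 248; q_2 = 280; s_2 = 368; t_2 = 320; p_3 = 168; q_3 = 36; s_3 = 200; t_3 = 128; p_4 = 172; q_4 = 128; s_4 = 316; t_4 = 160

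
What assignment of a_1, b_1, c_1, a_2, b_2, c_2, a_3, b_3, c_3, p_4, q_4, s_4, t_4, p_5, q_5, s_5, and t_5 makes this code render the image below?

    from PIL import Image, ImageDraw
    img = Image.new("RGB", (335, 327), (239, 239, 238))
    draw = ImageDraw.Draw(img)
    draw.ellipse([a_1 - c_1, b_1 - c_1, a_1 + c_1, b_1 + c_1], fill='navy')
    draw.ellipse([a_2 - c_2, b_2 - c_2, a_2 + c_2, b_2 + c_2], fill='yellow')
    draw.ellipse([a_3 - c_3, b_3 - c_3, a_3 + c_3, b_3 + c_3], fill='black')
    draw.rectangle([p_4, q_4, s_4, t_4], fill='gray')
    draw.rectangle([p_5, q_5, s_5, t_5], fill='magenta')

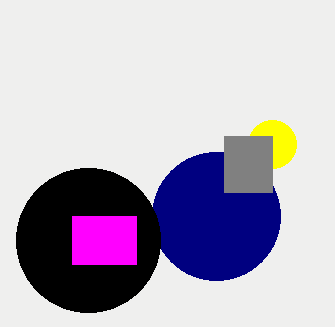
a_1 = 216, b_1 = 216, c_1 = 64, a_2 = 272, b_2 = 144, c_2 = 24, a_3 = 88, b_3 = 240, c_3 = 72, p_4 = 224, q_4 = 136, s_4 = 272, t_4 = 192, p_5 = 72, q_5 = 216, s_5 = 136, t_5 = 264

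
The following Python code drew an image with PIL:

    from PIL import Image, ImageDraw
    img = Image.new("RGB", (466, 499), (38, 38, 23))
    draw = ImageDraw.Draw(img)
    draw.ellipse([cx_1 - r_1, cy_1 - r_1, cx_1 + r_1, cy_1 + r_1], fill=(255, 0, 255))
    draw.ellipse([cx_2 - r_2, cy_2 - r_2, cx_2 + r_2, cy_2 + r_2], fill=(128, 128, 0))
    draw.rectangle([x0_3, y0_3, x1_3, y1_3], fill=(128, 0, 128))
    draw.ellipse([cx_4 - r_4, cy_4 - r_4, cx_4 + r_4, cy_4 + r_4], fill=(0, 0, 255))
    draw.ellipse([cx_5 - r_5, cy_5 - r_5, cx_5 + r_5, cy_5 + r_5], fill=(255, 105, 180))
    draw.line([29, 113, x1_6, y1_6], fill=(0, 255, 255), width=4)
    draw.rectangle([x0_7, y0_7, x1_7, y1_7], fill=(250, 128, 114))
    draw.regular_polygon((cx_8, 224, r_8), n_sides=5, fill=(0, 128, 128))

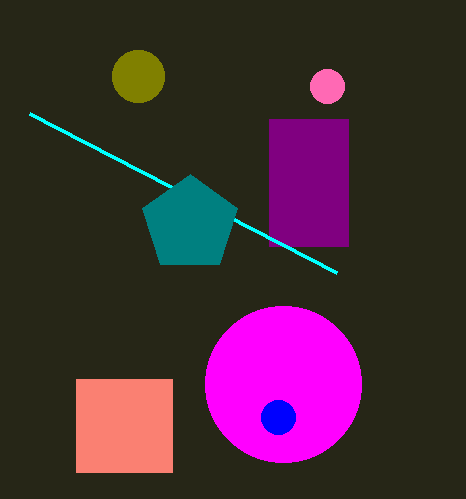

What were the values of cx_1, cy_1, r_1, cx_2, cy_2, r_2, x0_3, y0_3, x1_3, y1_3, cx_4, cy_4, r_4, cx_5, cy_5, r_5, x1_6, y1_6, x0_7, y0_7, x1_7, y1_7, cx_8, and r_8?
cx_1 = 283
cy_1 = 384
r_1 = 78
cx_2 = 138
cy_2 = 76
r_2 = 26
x0_3 = 269
y0_3 = 119
x1_3 = 348
y1_3 = 246
cx_4 = 278
cy_4 = 417
r_4 = 17
cx_5 = 327
cy_5 = 86
r_5 = 17
x1_6 = 336
y1_6 = 272
x0_7 = 76
y0_7 = 379
x1_7 = 172
y1_7 = 472
cx_8 = 190
r_8 = 50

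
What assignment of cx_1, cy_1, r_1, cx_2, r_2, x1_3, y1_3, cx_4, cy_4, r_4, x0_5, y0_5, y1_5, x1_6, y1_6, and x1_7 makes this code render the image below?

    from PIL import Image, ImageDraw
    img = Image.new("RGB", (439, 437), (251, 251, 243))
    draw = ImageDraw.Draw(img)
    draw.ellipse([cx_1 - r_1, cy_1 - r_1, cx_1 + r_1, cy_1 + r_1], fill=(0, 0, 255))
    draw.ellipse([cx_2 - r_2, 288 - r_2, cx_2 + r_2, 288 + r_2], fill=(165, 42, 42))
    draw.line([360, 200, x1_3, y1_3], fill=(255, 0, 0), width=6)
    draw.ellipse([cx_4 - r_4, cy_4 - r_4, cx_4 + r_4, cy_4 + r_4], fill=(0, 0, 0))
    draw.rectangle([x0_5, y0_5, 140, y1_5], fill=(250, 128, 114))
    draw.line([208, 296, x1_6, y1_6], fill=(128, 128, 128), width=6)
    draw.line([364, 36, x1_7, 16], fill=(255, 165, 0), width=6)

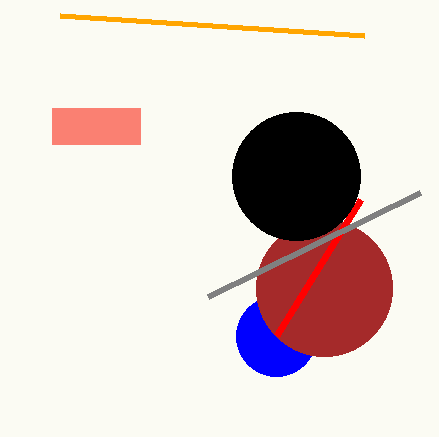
cx_1 = 276; cy_1 = 336; r_1 = 40; cx_2 = 324; r_2 = 68; x1_3 = 276; y1_3 = 336; cx_4 = 296; cy_4 = 176; r_4 = 64; x0_5 = 52; y0_5 = 108; y1_5 = 144; x1_6 = 420; y1_6 = 192; x1_7 = 60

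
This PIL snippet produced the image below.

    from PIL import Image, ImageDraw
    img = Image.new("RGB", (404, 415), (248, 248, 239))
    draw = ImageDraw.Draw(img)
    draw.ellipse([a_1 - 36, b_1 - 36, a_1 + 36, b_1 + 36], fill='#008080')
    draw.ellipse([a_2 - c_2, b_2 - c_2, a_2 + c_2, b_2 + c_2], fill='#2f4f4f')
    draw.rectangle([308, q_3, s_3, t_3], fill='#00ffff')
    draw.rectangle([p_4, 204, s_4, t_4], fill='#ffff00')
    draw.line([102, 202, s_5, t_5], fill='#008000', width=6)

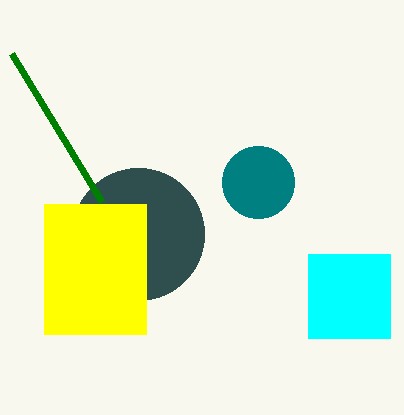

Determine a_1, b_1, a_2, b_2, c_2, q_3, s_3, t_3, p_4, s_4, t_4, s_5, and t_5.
a_1 = 258, b_1 = 182, a_2 = 138, b_2 = 234, c_2 = 66, q_3 = 254, s_3 = 390, t_3 = 338, p_4 = 44, s_4 = 146, t_4 = 334, s_5 = 12, t_5 = 54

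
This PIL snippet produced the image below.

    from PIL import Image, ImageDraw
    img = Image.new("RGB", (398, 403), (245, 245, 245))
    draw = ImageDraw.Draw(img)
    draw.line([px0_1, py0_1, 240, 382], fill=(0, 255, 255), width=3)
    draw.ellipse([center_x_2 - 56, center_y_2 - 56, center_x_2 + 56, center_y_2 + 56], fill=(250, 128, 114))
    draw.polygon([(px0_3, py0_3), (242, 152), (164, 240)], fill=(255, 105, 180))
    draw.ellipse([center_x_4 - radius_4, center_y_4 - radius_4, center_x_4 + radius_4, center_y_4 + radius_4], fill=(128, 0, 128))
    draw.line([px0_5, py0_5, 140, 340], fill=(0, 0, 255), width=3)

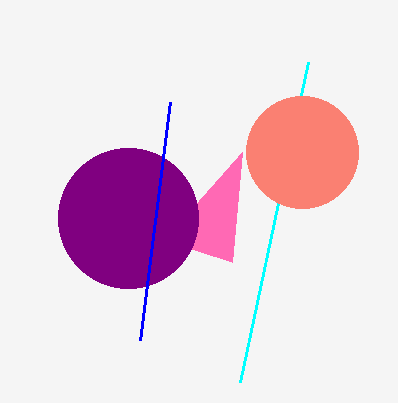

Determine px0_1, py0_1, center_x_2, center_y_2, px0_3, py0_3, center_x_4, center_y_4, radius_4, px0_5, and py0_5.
px0_1 = 308, py0_1 = 62, center_x_2 = 302, center_y_2 = 152, px0_3 = 232, py0_3 = 262, center_x_4 = 128, center_y_4 = 218, radius_4 = 70, px0_5 = 170, py0_5 = 102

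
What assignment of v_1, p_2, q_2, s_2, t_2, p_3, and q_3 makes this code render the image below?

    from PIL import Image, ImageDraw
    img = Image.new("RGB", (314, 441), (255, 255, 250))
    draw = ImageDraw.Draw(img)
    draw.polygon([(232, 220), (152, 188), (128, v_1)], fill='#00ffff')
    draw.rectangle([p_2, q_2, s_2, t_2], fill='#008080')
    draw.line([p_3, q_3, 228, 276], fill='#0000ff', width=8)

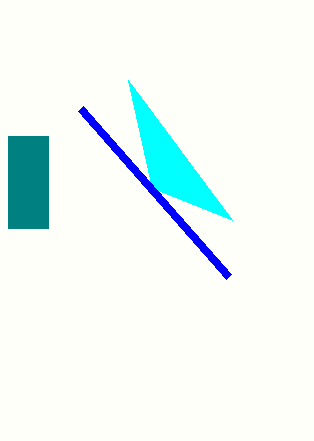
v_1 = 80; p_2 = 8; q_2 = 136; s_2 = 48; t_2 = 228; p_3 = 80; q_3 = 108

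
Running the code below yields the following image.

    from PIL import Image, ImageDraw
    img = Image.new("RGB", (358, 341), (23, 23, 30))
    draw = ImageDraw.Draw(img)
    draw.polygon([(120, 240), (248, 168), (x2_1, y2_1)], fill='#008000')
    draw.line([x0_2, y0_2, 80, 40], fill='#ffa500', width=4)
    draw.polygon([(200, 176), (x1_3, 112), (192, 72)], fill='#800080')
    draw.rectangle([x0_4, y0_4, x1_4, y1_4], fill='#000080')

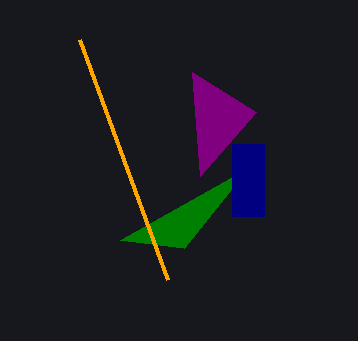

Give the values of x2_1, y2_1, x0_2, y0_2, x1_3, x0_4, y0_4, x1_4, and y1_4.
x2_1 = 184, y2_1 = 248, x0_2 = 168, y0_2 = 280, x1_3 = 256, x0_4 = 232, y0_4 = 144, x1_4 = 264, y1_4 = 216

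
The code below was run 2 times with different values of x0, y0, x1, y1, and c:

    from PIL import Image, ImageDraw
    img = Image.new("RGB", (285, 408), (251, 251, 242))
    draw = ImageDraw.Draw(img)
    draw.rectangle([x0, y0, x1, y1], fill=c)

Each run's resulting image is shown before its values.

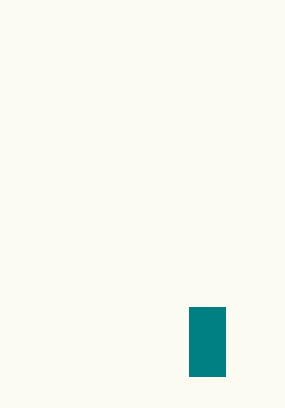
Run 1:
x0 = 189
y0 = 307
x1 = 225
y1 = 376
c = 'teal'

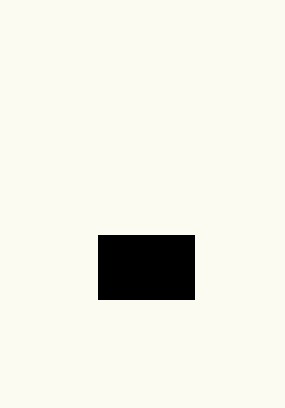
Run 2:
x0 = 98, y0 = 235, x1 = 194, y1 = 299, c = 'black'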